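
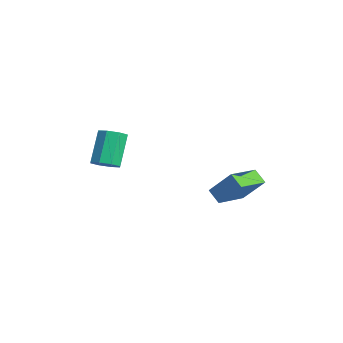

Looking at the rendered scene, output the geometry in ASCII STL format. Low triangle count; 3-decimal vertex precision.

solid 
facet normal 0.437 -0.354 -0.827
outer loop
vertex -2.157 -3.391 -0.368
vertex -2.602 -2.958 -0.789
vertex -1.929 -2.874 -0.469
endloop
endfacet
facet normal 0.807 -0.251 0.535
outer loop
vertex -2.157 -3.391 -0.368
vertex -1.929 -2.874 -0.469
vertex -2.993 -2.715 1.21
endloop
endfacet
facet normal 0.806 -0.252 0.535
outer loop
vertex -2.993 -2.715 1.21
vertex -1.929 -2.874 -0.469
vertex -2.765 -2.198 1.11
endloop
endfacet
facet normal -0.438 0.353 0.827
outer loop
vertex -2.993 -2.715 1.21
vertex -2.765 -2.198 1.11
vertex -3.438 -2.282 0.789
endloop
endfacet
facet normal 0.437 -0.354 -0.827
outer loop
vertex -1.929 -2.874 -0.469
vertex -2.602 -2.958 -0.789
vertex -2.095 -2.406 -0.757
endloop
endfacet
facet normal 0.851 0.459 0.254
outer loop
vertex -1.929 -2.874 -0.469
vertex -2.095 -2.406 -0.757
vertex -2.765 -2.198 1.11
endloop
endfacet
facet normal 0.851 0.459 0.254
outer loop
vertex -2.765 -2.198 1.11
vertex -2.095 -2.406 -0.757
vertex -2.931 -1.73 0.822
endloop
endfacet
facet normal -0.438 0.353 0.827
outer loop
vertex -2.765 -2.198 1.11
vertex -2.931 -1.73 0.822
vertex -3.438 -2.282 0.789
endloop
endfacet
facet normal 0.437 -0.354 -0.827
outer loop
vertex -2.095 -2.406 -0.757
vertex -2.602 -2.958 -0.789
vertex -2.558 -2.261 -1.064
endloop
endfacet
facet normal 0.398 0.901 -0.175
outer loop
vertex -2.095 -2.406 -0.757
vertex -2.558 -2.261 -1.064
vertex -2.931 -1.73 0.822
endloop
endfacet
facet normal 0.397 0.901 -0.175
outer loop
vertex -2.931 -1.73 0.822
vertex -2.558 -2.261 -1.064
vertex -3.394 -1.586 0.514
endloop
endfacet
facet normal -0.439 0.354 0.826
outer loop
vertex -2.931 -1.73 0.822
vertex -3.394 -1.586 0.514
vertex -3.438 -2.282 0.789
endloop
endfacet
facet normal 0.438 -0.354 -0.827
outer loop
vertex -2.558 -2.261 -1.064
vertex -2.602 -2.958 -0.789
vertex -3.047 -2.525 -1.21
endloop
endfacet
facet normal -0.290 0.815 -0.502
outer loop
vertex -2.558 -2.261 -1.064
vertex -3.047 -2.525 -1.21
vertex -3.394 -1.586 0.514
endloop
endfacet
facet normal -0.289 0.815 -0.502
outer loop
vertex -3.394 -1.586 0.514
vertex -3.047 -2.525 -1.21
vertex -3.883 -1.849 0.368
endloop
endfacet
facet normal -0.437 0.354 0.827
outer loop
vertex -3.394 -1.586 0.514
vertex -3.883 -1.849 0.368
vertex -3.438 -2.282 0.789
endloop
endfacet
facet normal 0.438 -0.353 -0.827
outer loop
vertex -3.047 -2.525 -1.21
vertex -2.602 -2.958 -0.789
vertex -3.275 -3.042 -1.11
endloop
endfacet
facet normal -0.806 0.252 -0.535
outer loop
vertex -3.047 -2.525 -1.21
vertex -3.275 -3.042 -1.11
vertex -3.883 -1.849 0.368
endloop
endfacet
facet normal -0.807 0.251 -0.535
outer loop
vertex -3.883 -1.849 0.368
vertex -3.275 -3.042 -1.11
vertex -4.111 -2.366 0.469
endloop
endfacet
facet normal -0.437 0.354 0.827
outer loop
vertex -3.883 -1.849 0.368
vertex -4.111 -2.366 0.469
vertex -3.438 -2.282 0.789
endloop
endfacet
facet normal 0.438 -0.353 -0.827
outer loop
vertex -3.275 -3.042 -1.11
vertex -2.602 -2.958 -0.789
vertex -3.109 -3.51 -0.822
endloop
endfacet
facet normal -0.851 -0.459 -0.254
outer loop
vertex -3.275 -3.042 -1.11
vertex -3.109 -3.51 -0.822
vertex -4.111 -2.366 0.469
endloop
endfacet
facet normal -0.851 -0.459 -0.254
outer loop
vertex -4.111 -2.366 0.469
vertex -3.109 -3.51 -0.822
vertex -3.945 -2.834 0.757
endloop
endfacet
facet normal -0.437 0.354 0.827
outer loop
vertex -4.111 -2.366 0.469
vertex -3.945 -2.834 0.757
vertex -3.438 -2.282 0.789
endloop
endfacet
facet normal 0.439 -0.354 -0.826
outer loop
vertex -3.109 -3.51 -0.822
vertex -2.602 -2.958 -0.789
vertex -2.646 -3.654 -0.514
endloop
endfacet
facet normal -0.397 -0.901 0.176
outer loop
vertex -3.109 -3.51 -0.822
vertex -2.646 -3.654 -0.514
vertex -3.945 -2.834 0.757
endloop
endfacet
facet normal -0.398 -0.901 0.175
outer loop
vertex -3.945 -2.834 0.757
vertex -2.646 -3.654 -0.514
vertex -3.482 -2.979 1.064
endloop
endfacet
facet normal -0.437 0.354 0.827
outer loop
vertex -3.945 -2.834 0.757
vertex -3.482 -2.979 1.064
vertex -3.438 -2.282 0.789
endloop
endfacet
facet normal 0.437 -0.354 -0.827
outer loop
vertex -2.646 -3.654 -0.514
vertex -2.602 -2.958 -0.789
vertex -2.157 -3.391 -0.368
endloop
endfacet
facet normal 0.289 -0.815 0.502
outer loop
vertex -2.646 -3.654 -0.514
vertex -2.157 -3.391 -0.368
vertex -3.482 -2.979 1.064
endloop
endfacet
facet normal 0.290 -0.815 0.502
outer loop
vertex -3.482 -2.979 1.064
vertex -2.157 -3.391 -0.368
vertex -2.993 -2.715 1.21
endloop
endfacet
facet normal -0.438 0.354 0.827
outer loop
vertex -3.482 -2.979 1.064
vertex -2.993 -2.715 1.21
vertex -3.438 -2.282 0.789
endloop
endfacet
facet normal -0.741 -0.252 0.622
outer loop
vertex -0.19 2.323 -1.242
vertex -1.035 3.904 -1.609
vertex -1.033 1.569 -2.552
endloop
endfacet
facet normal 0.461 -0.864 0.200
outer loop
vertex -0.365 1.796 -3.111
vertex -0.19 2.323 -1.242
vertex -1.033 1.569 -2.552
endloop
endfacet
facet normal -0.742 -0.252 0.621
outer loop
vertex -1.033 1.569 -2.552
vertex -1.035 3.904 -1.609
vertex -1.877 3.151 -2.919
endloop
endfacet
facet normal -0.486 -0.435 -0.758
outer loop
vertex -1.877 3.151 -2.919
vertex -0.365 1.796 -3.111
vertex -1.033 1.569 -2.552
endloop
endfacet
facet normal 0.486 0.436 0.758
outer loop
vertex -0.19 2.323 -1.242
vertex -0.367 4.131 -2.168
vertex -1.035 3.904 -1.609
endloop
endfacet
facet normal 0.461 -0.864 0.201
outer loop
vertex 0.477 2.549 -1.801
vertex -0.19 2.323 -1.242
vertex -0.365 1.796 -3.111
endloop
endfacet
facet normal 0.487 0.435 0.757
outer loop
vertex 0.477 2.549 -1.801
vertex -0.367 4.131 -2.168
vertex -0.19 2.323 -1.242
endloop
endfacet
facet normal -0.461 0.864 -0.200
outer loop
vertex -1.035 3.904 -1.609
vertex -0.367 4.131 -2.168
vertex -1.877 3.151 -2.919
endloop
endfacet
facet normal -0.487 -0.436 -0.757
outer loop
vertex -1.21 3.377 -3.478
vertex -0.365 1.796 -3.111
vertex -1.877 3.151 -2.919
endloop
endfacet
facet normal -0.461 0.864 -0.201
outer loop
vertex -1.877 3.151 -2.919
vertex -0.367 4.131 -2.168
vertex -1.21 3.377 -3.478
endloop
endfacet
facet normal 0.742 0.252 -0.622
outer loop
vertex -1.21 3.377 -3.478
vertex 0.477 2.549 -1.801
vertex -0.365 1.796 -3.111
endloop
endfacet
facet normal 0.742 0.251 -0.622
outer loop
vertex -0.367 4.131 -2.168
vertex 0.477 2.549 -1.801
vertex -1.21 3.377 -3.478
endloop
endfacet

endsolid


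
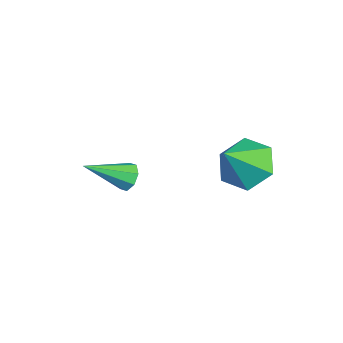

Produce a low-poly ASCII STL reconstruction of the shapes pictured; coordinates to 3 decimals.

solid 
facet normal -0.017 0.845 -0.535
outer loop
vertex -3.294 -1.209 -2.335
vertex -3.775 -1.033 -2.042
vertex -3.194 -0.972 -1.964
endloop
endfacet
facet normal 0.940 -0.341 -0.036
outer loop
vertex -3.294 -1.209 -2.335
vertex -3.194 -0.972 -1.964
vertex -3.745 -2.587 -1.058
endloop
endfacet
facet normal -0.017 0.844 -0.537
outer loop
vertex -3.194 -0.972 -1.964
vertex -3.775 -1.033 -2.042
vertex -3.434 -0.77 -1.639
endloop
endfacet
facet normal 0.817 0.044 0.576
outer loop
vertex -3.194 -0.972 -1.964
vertex -3.434 -0.77 -1.639
vertex -3.745 -2.587 -1.058
endloop
endfacet
facet normal -0.018 0.844 -0.536
outer loop
vertex -3.434 -0.77 -1.639
vertex -3.775 -1.033 -2.042
vertex -3.875 -0.723 -1.55
endloop
endfacet
facet normal 0.218 0.263 0.940
outer loop
vertex -3.434 -0.77 -1.639
vertex -3.875 -0.723 -1.55
vertex -3.745 -2.587 -1.058
endloop
endfacet
facet normal -0.016 0.844 -0.535
outer loop
vertex -3.875 -0.723 -1.55
vertex -3.775 -1.033 -2.042
vertex -4.257 -0.857 -1.75
endloop
endfacet
facet normal -0.506 0.187 0.842
outer loop
vertex -3.875 -0.723 -1.55
vertex -4.257 -0.857 -1.75
vertex -3.745 -2.587 -1.058
endloop
endfacet
facet normal -0.016 0.845 -0.535
outer loop
vertex -4.257 -0.857 -1.75
vertex -3.775 -1.033 -2.042
vertex -4.357 -1.094 -2.121
endloop
endfacet
facet normal -0.930 -0.139 0.340
outer loop
vertex -4.257 -0.857 -1.75
vertex -4.357 -1.094 -2.121
vertex -3.745 -2.587 -1.058
endloop
endfacet
facet normal -0.016 0.844 -0.536
outer loop
vertex -4.357 -1.094 -2.121
vertex -3.775 -1.033 -2.042
vertex -4.116 -1.296 -2.446
endloop
endfacet
facet normal -0.807 -0.525 -0.272
outer loop
vertex -4.357 -1.094 -2.121
vertex -4.116 -1.296 -2.446
vertex -3.745 -2.587 -1.058
endloop
endfacet
facet normal -0.018 0.845 -0.535
outer loop
vertex -4.116 -1.296 -2.446
vertex -3.775 -1.033 -2.042
vertex -3.676 -1.343 -2.535
endloop
endfacet
facet normal -0.208 -0.743 -0.636
outer loop
vertex -4.116 -1.296 -2.446
vertex -3.676 -1.343 -2.535
vertex -3.745 -2.587 -1.058
endloop
endfacet
facet normal -0.016 0.845 -0.535
outer loop
vertex -3.676 -1.343 -2.535
vertex -3.775 -1.033 -2.042
vertex -3.294 -1.209 -2.335
endloop
endfacet
facet normal 0.516 -0.667 -0.538
outer loop
vertex -3.676 -1.343 -2.535
vertex -3.294 -1.209 -2.335
vertex -3.745 -2.587 -1.058
endloop
endfacet
facet normal -0.367 0.548 -0.752
outer loop
vertex 0.386 2.675 0.894
vertex -0.436 2.041 0.833
vertex -0.466 2.874 1.455
endloop
endfacet
facet normal 0.560 0.468 0.684
outer loop
vertex 0.386 2.675 0.894
vertex -0.466 2.874 1.455
vertex 0.196 1.099 2.127
endloop
endfacet
facet normal -0.368 0.548 -0.751
outer loop
vertex -0.466 2.874 1.455
vertex -0.436 2.041 0.833
vertex -1.288 2.24 1.395
endloop
endfacet
facet normal -0.264 0.254 0.931
outer loop
vertex -0.466 2.874 1.455
vertex -1.288 2.24 1.395
vertex 0.196 1.099 2.127
endloop
endfacet
facet normal -0.368 0.548 -0.751
outer loop
vertex -1.288 2.24 1.395
vertex -0.436 2.041 0.833
vertex -1.258 1.407 0.773
endloop
endfacet
facet normal -0.653 -0.468 0.595
outer loop
vertex -1.288 2.24 1.395
vertex -1.258 1.407 0.773
vertex 0.196 1.099 2.127
endloop
endfacet
facet normal -0.367 0.547 -0.752
outer loop
vertex -1.258 1.407 0.773
vertex -0.436 2.041 0.833
vertex -0.405 1.208 0.212
endloop
endfacet
facet normal -0.219 -0.976 0.013
outer loop
vertex -1.258 1.407 0.773
vertex -0.405 1.208 0.212
vertex 0.196 1.099 2.127
endloop
endfacet
facet normal -0.367 0.547 -0.752
outer loop
vertex -0.405 1.208 0.212
vertex -0.436 2.041 0.833
vertex 0.417 1.842 0.272
endloop
endfacet
facet normal 0.605 -0.762 -0.233
outer loop
vertex -0.405 1.208 0.212
vertex 0.417 1.842 0.272
vertex 0.196 1.099 2.127
endloop
endfacet
facet normal -0.367 0.548 -0.752
outer loop
vertex 0.417 1.842 0.272
vertex -0.436 2.041 0.833
vertex 0.386 2.675 0.894
endloop
endfacet
facet normal 0.994 -0.040 0.103
outer loop
vertex 0.417 1.842 0.272
vertex 0.386 2.675 0.894
vertex 0.196 1.099 2.127
endloop
endfacet

endsolid


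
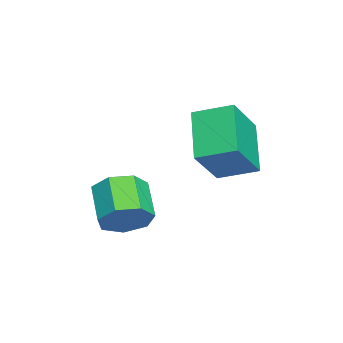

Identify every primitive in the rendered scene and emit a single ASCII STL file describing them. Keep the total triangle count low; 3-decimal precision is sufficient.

solid 
facet normal 0.838 0.265 -0.477
outer loop
vertex 4.704 -3.287 -0.454
vertex 4.235 -3.052 -1.148
vertex 4.471 -2.569 -0.464
endloop
endfacet
facet normal 0.449 0.158 0.879
outer loop
vertex 4.704 -3.287 -0.454
vertex 4.471 -2.569 -0.464
vertex 3.513 -3.663 0.222
endloop
endfacet
facet normal 0.449 0.158 0.879
outer loop
vertex 3.513 -3.663 0.222
vertex 4.471 -2.569 -0.464
vertex 3.28 -2.945 0.212
endloop
endfacet
facet normal -0.839 -0.266 0.476
outer loop
vertex 3.513 -3.663 0.222
vertex 3.28 -2.945 0.212
vertex 3.045 -3.428 -0.472
endloop
endfacet
facet normal 0.839 0.264 -0.476
outer loop
vertex 4.471 -2.569 -0.464
vertex 4.235 -3.052 -1.148
vertex 4.061 -2.214 -0.989
endloop
endfacet
facet normal 0.040 0.842 0.538
outer loop
vertex 4.471 -2.569 -0.464
vertex 4.061 -2.214 -0.989
vertex 3.28 -2.945 0.212
endloop
endfacet
facet normal 0.039 0.842 0.538
outer loop
vertex 3.28 -2.945 0.212
vertex 4.061 -2.214 -0.989
vertex 2.87 -2.591 -0.313
endloop
endfacet
facet normal -0.839 -0.266 0.476
outer loop
vertex 3.28 -2.945 0.212
vertex 2.87 -2.591 -0.313
vertex 3.045 -3.428 -0.472
endloop
endfacet
facet normal 0.839 0.264 -0.476
outer loop
vertex 4.061 -2.214 -0.989
vertex 4.235 -3.052 -1.148
vertex 3.782 -2.49 -1.634
endloop
endfacet
facet normal -0.401 0.892 -0.208
outer loop
vertex 4.061 -2.214 -0.989
vertex 3.782 -2.49 -1.634
vertex 2.87 -2.591 -0.313
endloop
endfacet
facet normal -0.401 0.892 -0.208
outer loop
vertex 2.87 -2.591 -0.313
vertex 3.782 -2.49 -1.634
vertex 2.591 -2.867 -0.958
endloop
endfacet
facet normal -0.838 -0.266 0.476
outer loop
vertex 2.87 -2.591 -0.313
vertex 2.591 -2.867 -0.958
vertex 3.045 -3.428 -0.472
endloop
endfacet
facet normal 0.839 0.264 -0.476
outer loop
vertex 3.782 -2.49 -1.634
vertex 4.235 -3.052 -1.148
vertex 3.844 -3.189 -1.913
endloop
endfacet
facet normal -0.539 0.271 -0.798
outer loop
vertex 3.782 -2.49 -1.634
vertex 3.844 -3.189 -1.913
vertex 2.591 -2.867 -0.958
endloop
endfacet
facet normal -0.539 0.270 -0.798
outer loop
vertex 2.591 -2.867 -0.958
vertex 3.844 -3.189 -1.913
vertex 2.654 -3.566 -1.237
endloop
endfacet
facet normal -0.838 -0.266 0.476
outer loop
vertex 2.591 -2.867 -0.958
vertex 2.654 -3.566 -1.237
vertex 3.045 -3.428 -0.472
endloop
endfacet
facet normal 0.838 0.265 -0.476
outer loop
vertex 3.844 -3.189 -1.913
vertex 4.235 -3.052 -1.148
vertex 4.201 -3.784 -1.616
endloop
endfacet
facet normal -0.271 -0.555 -0.786
outer loop
vertex 3.844 -3.189 -1.913
vertex 4.201 -3.784 -1.616
vertex 2.654 -3.566 -1.237
endloop
endfacet
facet normal -0.271 -0.555 -0.786
outer loop
vertex 2.654 -3.566 -1.237
vertex 4.201 -3.784 -1.616
vertex 3.011 -4.161 -0.94
endloop
endfacet
facet normal -0.838 -0.265 0.476
outer loop
vertex 2.654 -3.566 -1.237
vertex 3.011 -4.161 -0.94
vertex 3.045 -3.428 -0.472
endloop
endfacet
facet normal 0.838 0.265 -0.476
outer loop
vertex 4.201 -3.784 -1.616
vertex 4.235 -3.052 -1.148
vertex 4.584 -3.828 -0.966
endloop
endfacet
facet normal 0.201 -0.962 -0.183
outer loop
vertex 4.201 -3.784 -1.616
vertex 4.584 -3.828 -0.966
vertex 3.011 -4.161 -0.94
endloop
endfacet
facet normal 0.201 -0.963 -0.182
outer loop
vertex 3.011 -4.161 -0.94
vertex 4.584 -3.828 -0.966
vertex 3.393 -4.204 -0.29
endloop
endfacet
facet normal -0.839 -0.265 0.476
outer loop
vertex 3.011 -4.161 -0.94
vertex 3.393 -4.204 -0.29
vertex 3.045 -3.428 -0.472
endloop
endfacet
facet normal 0.838 0.265 -0.477
outer loop
vertex 4.584 -3.828 -0.966
vertex 4.235 -3.052 -1.148
vertex 4.704 -3.287 -0.454
endloop
endfacet
facet normal 0.521 -0.645 0.559
outer loop
vertex 4.584 -3.828 -0.966
vertex 4.704 -3.287 -0.454
vertex 3.393 -4.204 -0.29
endloop
endfacet
facet normal 0.521 -0.645 0.559
outer loop
vertex 3.393 -4.204 -0.29
vertex 4.704 -3.287 -0.454
vertex 3.513 -3.663 0.222
endloop
endfacet
facet normal -0.839 -0.264 0.476
outer loop
vertex 3.393 -4.204 -0.29
vertex 3.513 -3.663 0.222
vertex 3.045 -3.428 -0.472
endloop
endfacet
facet normal -0.818 -0.138 0.558
outer loop
vertex 2.309 -1.37 2.461
vertex 2.401 -0.101 2.91
vertex 1.264 -0.801 1.07
endloop
endfacet
facet normal -0.069 -0.940 -0.333
outer loop
vertex 2.819 -0.539 0.01
vertex 2.309 -1.37 2.461
vertex 1.264 -0.801 1.07
endloop
endfacet
facet normal -0.818 -0.137 0.558
outer loop
vertex 1.264 -0.801 1.07
vertex 2.401 -0.101 2.91
vertex 1.357 0.468 1.519
endloop
endfacet
facet normal -0.571 0.311 -0.760
outer loop
vertex 1.357 0.468 1.519
vertex 2.819 -0.539 0.01
vertex 1.264 -0.801 1.07
endloop
endfacet
facet normal 0.571 -0.310 0.760
outer loop
vertex 2.309 -1.37 2.461
vertex 3.956 0.161 1.85
vertex 2.401 -0.101 2.91
endloop
endfacet
facet normal -0.069 -0.940 -0.333
outer loop
vertex 3.863 -1.108 1.401
vertex 2.309 -1.37 2.461
vertex 2.819 -0.539 0.01
endloop
endfacet
facet normal 0.571 -0.311 0.760
outer loop
vertex 3.863 -1.108 1.401
vertex 3.956 0.161 1.85
vertex 2.309 -1.37 2.461
endloop
endfacet
facet normal 0.069 0.940 0.333
outer loop
vertex 2.401 -0.101 2.91
vertex 3.956 0.161 1.85
vertex 1.357 0.468 1.519
endloop
endfacet
facet normal -0.571 0.310 -0.760
outer loop
vertex 2.911 0.73 0.459
vertex 2.819 -0.539 0.01
vertex 1.357 0.468 1.519
endloop
endfacet
facet normal 0.069 0.940 0.333
outer loop
vertex 1.357 0.468 1.519
vertex 3.956 0.161 1.85
vertex 2.911 0.73 0.459
endloop
endfacet
facet normal 0.818 0.138 -0.558
outer loop
vertex 2.911 0.73 0.459
vertex 3.863 -1.108 1.401
vertex 2.819 -0.539 0.01
endloop
endfacet
facet normal 0.818 0.138 -0.558
outer loop
vertex 3.956 0.161 1.85
vertex 3.863 -1.108 1.401
vertex 2.911 0.73 0.459
endloop
endfacet

endsolid


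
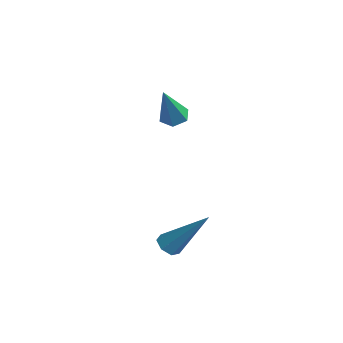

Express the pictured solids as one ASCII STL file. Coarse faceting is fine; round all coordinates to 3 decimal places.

solid 
facet normal -0.332 0.416 -0.847
outer loop
vertex -2.93 4.043 1.624
vertex -3.451 3.806 1.712
vertex -3.333 4.332 1.924
endloop
endfacet
facet normal 0.698 0.640 0.321
outer loop
vertex -2.93 4.043 1.624
vertex -3.333 4.332 1.924
vertex -2.769 2.954 3.448
endloop
endfacet
facet normal -0.332 0.416 -0.847
outer loop
vertex -3.333 4.332 1.924
vertex -3.451 3.806 1.712
vertex -3.855 4.094 2.012
endloop
endfacet
facet normal -0.197 0.690 0.697
outer loop
vertex -3.333 4.332 1.924
vertex -3.855 4.094 2.012
vertex -2.769 2.954 3.448
endloop
endfacet
facet normal -0.333 0.414 -0.847
outer loop
vertex -3.855 4.094 2.012
vertex -3.451 3.806 1.712
vertex -3.973 3.568 1.801
endloop
endfacet
facet normal -0.815 -0.049 0.578
outer loop
vertex -3.855 4.094 2.012
vertex -3.973 3.568 1.801
vertex -2.769 2.954 3.448
endloop
endfacet
facet normal -0.334 0.415 -0.846
outer loop
vertex -3.973 3.568 1.801
vertex -3.451 3.806 1.712
vertex -3.569 3.279 1.5
endloop
endfacet
facet normal -0.539 -0.838 0.081
outer loop
vertex -3.973 3.568 1.801
vertex -3.569 3.279 1.5
vertex -2.769 2.954 3.448
endloop
endfacet
facet normal -0.333 0.415 -0.847
outer loop
vertex -3.569 3.279 1.5
vertex -3.451 3.806 1.712
vertex -3.048 3.517 1.412
endloop
endfacet
facet normal 0.356 -0.887 -0.294
outer loop
vertex -3.569 3.279 1.5
vertex -3.048 3.517 1.412
vertex -2.769 2.954 3.448
endloop
endfacet
facet normal -0.332 0.416 -0.847
outer loop
vertex -3.048 3.517 1.412
vertex -3.451 3.806 1.712
vertex -2.93 4.043 1.624
endloop
endfacet
facet normal 0.973 -0.148 -0.174
outer loop
vertex -3.048 3.517 1.412
vertex -2.93 4.043 1.624
vertex -2.769 2.954 3.448
endloop
endfacet
facet normal -0.476 -0.446 -0.758
outer loop
vertex 1.121 1.277 -2.157
vertex 0.816 1.027 -1.818
vertex 0.74 1.49 -2.043
endloop
endfacet
facet normal 0.340 0.837 -0.428
outer loop
vertex 1.121 1.277 -2.157
vertex 0.74 1.49 -2.043
vertex 1.844 1.993 -0.182
endloop
endfacet
facet normal -0.475 -0.446 -0.758
outer loop
vertex 0.74 1.49 -2.043
vertex 0.816 1.027 -1.818
vertex 0.416 1.354 -1.76
endloop
endfacet
facet normal -0.397 0.918 -0.013
outer loop
vertex 0.74 1.49 -2.043
vertex 0.416 1.354 -1.76
vertex 1.844 1.993 -0.182
endloop
endfacet
facet normal -0.476 -0.448 -0.757
outer loop
vertex 0.416 1.354 -1.76
vertex 0.816 1.027 -1.818
vertex 0.394 0.972 -1.52
endloop
endfacet
facet normal -0.757 0.378 0.532
outer loop
vertex 0.416 1.354 -1.76
vertex 0.394 0.972 -1.52
vertex 1.844 1.993 -0.182
endloop
endfacet
facet normal -0.476 -0.448 -0.757
outer loop
vertex 0.394 0.972 -1.52
vertex 0.816 1.027 -1.818
vertex 0.69 0.632 -1.505
endloop
endfacet
facet normal -0.472 -0.376 0.798
outer loop
vertex 0.394 0.972 -1.52
vertex 0.69 0.632 -1.505
vertex 1.844 1.993 -0.182
endloop
endfacet
facet normal -0.477 -0.447 -0.757
outer loop
vertex 0.69 0.632 -1.505
vertex 0.816 1.027 -1.818
vertex 1.081 0.589 -1.726
endloop
endfacet
facet normal 0.245 -0.774 0.583
outer loop
vertex 0.69 0.632 -1.505
vertex 1.081 0.589 -1.726
vertex 1.844 1.993 -0.182
endloop
endfacet
facet normal -0.475 -0.447 -0.758
outer loop
vertex 1.081 0.589 -1.726
vertex 0.816 1.027 -1.818
vertex 1.273 0.877 -2.016
endloop
endfacet
facet normal 0.853 -0.519 0.050
outer loop
vertex 1.081 0.589 -1.726
vertex 1.273 0.877 -2.016
vertex 1.844 1.993 -0.182
endloop
endfacet
facet normal -0.475 -0.448 -0.758
outer loop
vertex 1.273 0.877 -2.016
vertex 0.816 1.027 -1.818
vertex 1.121 1.277 -2.157
endloop
endfacet
facet normal 0.895 0.199 -0.400
outer loop
vertex 1.273 0.877 -2.016
vertex 1.121 1.277 -2.157
vertex 1.844 1.993 -0.182
endloop
endfacet

endsolid


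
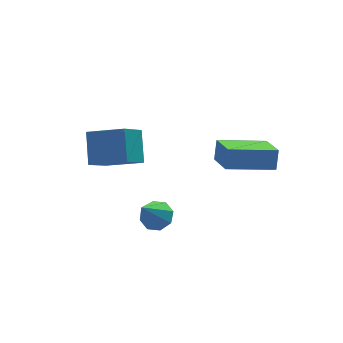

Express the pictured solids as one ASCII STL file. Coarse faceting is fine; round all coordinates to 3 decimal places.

solid 
facet normal -0.809 0.485 -0.331
outer loop
vertex -2.77 -0.109 -0.204
vertex -2.528 0.967 0.783
vertex -1.867 0.669 -1.272
endloop
endfacet
facet normal -0.163 -0.727 -0.667
outer loop
vertex -0.572 -0.107 -0.743
vertex -2.77 -0.109 -0.204
vertex -1.867 0.669 -1.272
endloop
endfacet
facet normal -0.810 0.485 -0.331
outer loop
vertex -1.867 0.669 -1.272
vertex -2.528 0.967 0.783
vertex -1.626 1.745 -0.285
endloop
endfacet
facet normal 0.564 0.486 -0.668
outer loop
vertex -1.626 1.745 -0.285
vertex -0.572 -0.107 -0.743
vertex -1.867 0.669 -1.272
endloop
endfacet
facet normal -0.564 -0.486 0.668
outer loop
vertex -2.77 -0.109 -0.204
vertex -1.233 0.191 1.312
vertex -2.528 0.967 0.783
endloop
endfacet
facet normal -0.163 -0.727 -0.667
outer loop
vertex -1.474 -0.885 0.325
vertex -2.77 -0.109 -0.204
vertex -0.572 -0.107 -0.743
endloop
endfacet
facet normal -0.564 -0.486 0.668
outer loop
vertex -1.474 -0.885 0.325
vertex -1.233 0.191 1.312
vertex -2.77 -0.109 -0.204
endloop
endfacet
facet normal 0.163 0.727 0.667
outer loop
vertex -2.528 0.967 0.783
vertex -1.233 0.191 1.312
vertex -1.626 1.745 -0.285
endloop
endfacet
facet normal 0.564 0.486 -0.668
outer loop
vertex -0.33 0.969 0.244
vertex -0.572 -0.107 -0.743
vertex -1.626 1.745 -0.285
endloop
endfacet
facet normal 0.163 0.727 0.667
outer loop
vertex -1.626 1.745 -0.285
vertex -1.233 0.191 1.312
vertex -0.33 0.969 0.244
endloop
endfacet
facet normal 0.810 -0.485 0.330
outer loop
vertex -0.33 0.969 0.244
vertex -1.474 -0.885 0.325
vertex -0.572 -0.107 -0.743
endloop
endfacet
facet normal 0.809 -0.485 0.331
outer loop
vertex -1.233 0.191 1.312
vertex -1.474 -0.885 0.325
vertex -0.33 0.969 0.244
endloop
endfacet
facet normal 0.445 0.369 -0.816
outer loop
vertex -0.051 -1.213 -2.399
vertex -0.522 -1.523 -2.796
vertex -0.471 -0.907 -2.49
endloop
endfacet
facet normal 0.236 0.560 0.794
outer loop
vertex -0.051 -1.213 -2.399
vertex -0.471 -0.907 -2.49
vertex -1.318 -2.177 -1.344
endloop
endfacet
facet normal 0.447 0.368 -0.815
outer loop
vertex -0.471 -0.907 -2.49
vertex -0.522 -1.523 -2.796
vertex -0.921 -0.961 -2.761
endloop
endfacet
facet normal -0.407 0.746 0.527
outer loop
vertex -0.471 -0.907 -2.49
vertex -0.921 -0.961 -2.761
vertex -1.318 -2.177 -1.344
endloop
endfacet
facet normal 0.446 0.367 -0.816
outer loop
vertex -0.921 -0.961 -2.761
vertex -0.522 -1.523 -2.796
vertex -1.138 -1.344 -3.052
endloop
endfacet
facet normal -0.899 0.424 0.112
outer loop
vertex -0.921 -0.961 -2.761
vertex -1.138 -1.344 -3.052
vertex -1.318 -2.177 -1.344
endloop
endfacet
facet normal 0.446 0.368 -0.816
outer loop
vertex -1.138 -1.344 -3.052
vertex -0.522 -1.523 -2.796
vertex -0.994 -1.833 -3.194
endloop
endfacet
facet normal -0.953 -0.220 -0.208
outer loop
vertex -1.138 -1.344 -3.052
vertex -0.994 -1.833 -3.194
vertex -1.318 -2.177 -1.344
endloop
endfacet
facet normal 0.446 0.368 -0.816
outer loop
vertex -0.994 -1.833 -3.194
vertex -0.522 -1.523 -2.796
vertex -0.574 -2.139 -3.102
endloop
endfacet
facet normal -0.536 -0.808 -0.244
outer loop
vertex -0.994 -1.833 -3.194
vertex -0.574 -2.139 -3.102
vertex -1.318 -2.177 -1.344
endloop
endfacet
facet normal 0.447 0.367 -0.816
outer loop
vertex -0.574 -2.139 -3.102
vertex -0.522 -1.523 -2.796
vertex -0.124 -2.085 -2.831
endloop
endfacet
facet normal 0.105 -0.994 0.023
outer loop
vertex -0.574 -2.139 -3.102
vertex -0.124 -2.085 -2.831
vertex -1.318 -2.177 -1.344
endloop
endfacet
facet normal 0.447 0.367 -0.816
outer loop
vertex -0.124 -2.085 -2.831
vertex -0.522 -1.523 -2.796
vertex 0.093 -1.702 -2.54
endloop
endfacet
facet normal 0.598 -0.672 0.438
outer loop
vertex -0.124 -2.085 -2.831
vertex 0.093 -1.702 -2.54
vertex -1.318 -2.177 -1.344
endloop
endfacet
facet normal 0.446 0.367 -0.816
outer loop
vertex 0.093 -1.702 -2.54
vertex -0.522 -1.523 -2.796
vertex -0.051 -1.213 -2.399
endloop
endfacet
facet normal 0.652 -0.027 0.758
outer loop
vertex 0.093 -1.702 -2.54
vertex -0.051 -1.213 -2.399
vertex -1.318 -2.177 -1.344
endloop
endfacet
facet normal -0.970 0.113 0.214
outer loop
vertex 1.679 -3.26 2.351
vertex 1.692 -1.99 1.739
vertex 1.466 -3.629 1.581
endloop
endfacet
facet normal -0.009 -0.901 0.434
outer loop
vertex 3.368 -3.85 1.161
vertex 1.679 -3.26 2.351
vertex 1.466 -3.629 1.581
endloop
endfacet
facet normal -0.970 0.113 0.214
outer loop
vertex 1.466 -3.629 1.581
vertex 1.692 -1.99 1.739
vertex 1.479 -2.359 0.969
endloop
endfacet
facet normal -0.242 -0.419 -0.875
outer loop
vertex 1.479 -2.359 0.969
vertex 3.368 -3.85 1.161
vertex 1.466 -3.629 1.581
endloop
endfacet
facet normal 0.242 0.419 0.875
outer loop
vertex 1.679 -3.26 2.351
vertex 3.594 -2.211 1.319
vertex 1.692 -1.99 1.739
endloop
endfacet
facet normal -0.009 -0.901 0.434
outer loop
vertex 3.581 -3.481 1.931
vertex 1.679 -3.26 2.351
vertex 3.368 -3.85 1.161
endloop
endfacet
facet normal 0.242 0.419 0.875
outer loop
vertex 3.581 -3.481 1.931
vertex 3.594 -2.211 1.319
vertex 1.679 -3.26 2.351
endloop
endfacet
facet normal 0.009 0.901 -0.434
outer loop
vertex 1.692 -1.99 1.739
vertex 3.594 -2.211 1.319
vertex 1.479 -2.359 0.969
endloop
endfacet
facet normal -0.242 -0.419 -0.875
outer loop
vertex 3.381 -2.58 0.549
vertex 3.368 -3.85 1.161
vertex 1.479 -2.359 0.969
endloop
endfacet
facet normal 0.009 0.901 -0.434
outer loop
vertex 1.479 -2.359 0.969
vertex 3.594 -2.211 1.319
vertex 3.381 -2.58 0.549
endloop
endfacet
facet normal 0.970 -0.113 -0.214
outer loop
vertex 3.381 -2.58 0.549
vertex 3.581 -3.481 1.931
vertex 3.368 -3.85 1.161
endloop
endfacet
facet normal 0.970 -0.113 -0.214
outer loop
vertex 3.594 -2.211 1.319
vertex 3.581 -3.481 1.931
vertex 3.381 -2.58 0.549
endloop
endfacet

endsolid


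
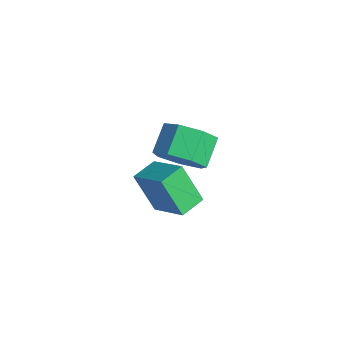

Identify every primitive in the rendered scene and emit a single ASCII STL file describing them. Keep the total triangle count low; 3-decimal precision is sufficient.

solid 
facet normal 0.533 -0.605 -0.591
outer loop
vertex 1.913 -3.37 1.275
vertex 1.151 -3.445 0.664
vertex 1.881 -2.791 0.653
endloop
endfacet
facet normal 0.845 0.413 0.341
outer loop
vertex 1.913 -3.37 1.275
vertex 1.881 -2.791 0.653
vertex 1.251 -2.62 2.008
endloop
endfacet
facet normal 0.845 0.413 0.341
outer loop
vertex 1.251 -2.62 2.008
vertex 1.881 -2.791 0.653
vertex 1.219 -2.041 1.386
endloop
endfacet
facet normal -0.534 0.605 0.591
outer loop
vertex 1.251 -2.62 2.008
vertex 1.219 -2.041 1.386
vertex 0.489 -2.695 1.396
endloop
endfacet
facet normal 0.533 -0.605 -0.591
outer loop
vertex 1.881 -2.791 0.653
vertex 1.151 -3.445 0.664
vertex 1.299 -2.704 0.039
endloop
endfacet
facet normal 0.497 0.790 -0.359
outer loop
vertex 1.881 -2.791 0.653
vertex 1.299 -2.704 0.039
vertex 1.219 -2.041 1.386
endloop
endfacet
facet normal 0.497 0.790 -0.359
outer loop
vertex 1.219 -2.041 1.386
vertex 1.299 -2.704 0.039
vertex 0.637 -1.954 0.772
endloop
endfacet
facet normal -0.534 0.605 0.591
outer loop
vertex 1.219 -2.041 1.386
vertex 0.637 -1.954 0.772
vertex 0.489 -2.695 1.396
endloop
endfacet
facet normal 0.534 -0.605 -0.591
outer loop
vertex 1.299 -2.704 0.039
vertex 1.151 -3.445 0.664
vertex 0.606 -3.175 -0.105
endloop
endfacet
facet normal -0.225 0.572 -0.789
outer loop
vertex 1.299 -2.704 0.039
vertex 0.606 -3.175 -0.105
vertex 0.637 -1.954 0.772
endloop
endfacet
facet normal -0.225 0.572 -0.789
outer loop
vertex 0.637 -1.954 0.772
vertex 0.606 -3.175 -0.105
vertex -0.056 -2.425 0.628
endloop
endfacet
facet normal -0.534 0.605 0.591
outer loop
vertex 0.637 -1.954 0.772
vertex -0.056 -2.425 0.628
vertex 0.489 -2.695 1.396
endloop
endfacet
facet normal 0.534 -0.605 -0.591
outer loop
vertex 0.606 -3.175 -0.105
vertex 1.151 -3.445 0.664
vertex 0.323 -3.85 0.33
endloop
endfacet
facet normal -0.778 -0.076 -0.624
outer loop
vertex 0.606 -3.175 -0.105
vertex 0.323 -3.85 0.33
vertex -0.056 -2.425 0.628
endloop
endfacet
facet normal -0.778 -0.076 -0.624
outer loop
vertex -0.056 -2.425 0.628
vertex 0.323 -3.85 0.33
vertex -0.339 -3.1 1.063
endloop
endfacet
facet normal -0.534 0.605 0.591
outer loop
vertex -0.056 -2.425 0.628
vertex -0.339 -3.1 1.063
vertex 0.489 -2.695 1.396
endloop
endfacet
facet normal 0.534 -0.605 -0.591
outer loop
vertex 0.323 -3.85 0.33
vertex 1.151 -3.445 0.664
vertex 0.664 -4.219 1.016
endloop
endfacet
facet normal -0.744 -0.668 0.011
outer loop
vertex 0.323 -3.85 0.33
vertex 0.664 -4.219 1.016
vertex -0.339 -3.1 1.063
endloop
endfacet
facet normal -0.744 -0.668 0.011
outer loop
vertex -0.339 -3.1 1.063
vertex 0.664 -4.219 1.016
vertex 0.002 -3.469 1.749
endloop
endfacet
facet normal -0.534 0.605 0.591
outer loop
vertex -0.339 -3.1 1.063
vertex 0.002 -3.469 1.749
vertex 0.489 -2.695 1.396
endloop
endfacet
facet normal 0.534 -0.605 -0.591
outer loop
vertex 0.664 -4.219 1.016
vertex 1.151 -3.445 0.664
vertex 1.372 -4.006 1.437
endloop
endfacet
facet normal -0.151 -0.756 0.637
outer loop
vertex 0.664 -4.219 1.016
vertex 1.372 -4.006 1.437
vertex 0.002 -3.469 1.749
endloop
endfacet
facet normal -0.151 -0.755 0.638
outer loop
vertex 0.002 -3.469 1.749
vertex 1.372 -4.006 1.437
vertex 0.71 -3.256 2.169
endloop
endfacet
facet normal -0.533 0.605 0.591
outer loop
vertex 0.002 -3.469 1.749
vertex 0.71 -3.256 2.169
vertex 0.489 -2.695 1.396
endloop
endfacet
facet normal 0.534 -0.605 -0.591
outer loop
vertex 1.372 -4.006 1.437
vertex 1.151 -3.445 0.664
vertex 1.913 -3.37 1.275
endloop
endfacet
facet normal 0.557 -0.274 0.784
outer loop
vertex 1.372 -4.006 1.437
vertex 1.913 -3.37 1.275
vertex 0.71 -3.256 2.169
endloop
endfacet
facet normal 0.557 -0.275 0.784
outer loop
vertex 0.71 -3.256 2.169
vertex 1.913 -3.37 1.275
vertex 1.251 -2.62 2.008
endloop
endfacet
facet normal -0.534 0.604 0.591
outer loop
vertex 0.71 -3.256 2.169
vertex 1.251 -2.62 2.008
vertex 0.489 -2.695 1.396
endloop
endfacet
facet normal -0.852 -0.246 -0.462
outer loop
vertex -1.258 -4.067 -2.077
vertex -1.621 -3.093 -1.926
vertex -0.574 -3.575 -3.6
endloop
endfacet
facet normal 0.346 -0.927 -0.144
outer loop
vertex 0.841 -3.167 -2.834
vertex -1.258 -4.067 -2.077
vertex -0.574 -3.575 -3.6
endloop
endfacet
facet normal -0.852 -0.246 -0.462
outer loop
vertex -0.574 -3.575 -3.6
vertex -1.621 -3.093 -1.926
vertex -0.937 -2.602 -3.449
endloop
endfacet
facet normal 0.392 0.282 -0.875
outer loop
vertex -0.937 -2.602 -3.449
vertex 0.841 -3.167 -2.834
vertex -0.574 -3.575 -3.6
endloop
endfacet
facet normal -0.393 -0.282 0.875
outer loop
vertex -1.258 -4.067 -2.077
vertex -0.206 -2.685 -1.16
vertex -1.621 -3.093 -1.926
endloop
endfacet
facet normal 0.346 -0.927 -0.144
outer loop
vertex 0.157 -3.658 -1.311
vertex -1.258 -4.067 -2.077
vertex 0.841 -3.167 -2.834
endloop
endfacet
facet normal -0.392 -0.282 0.875
outer loop
vertex 0.157 -3.658 -1.311
vertex -0.206 -2.685 -1.16
vertex -1.258 -4.067 -2.077
endloop
endfacet
facet normal -0.345 0.927 0.144
outer loop
vertex -1.621 -3.093 -1.926
vertex -0.206 -2.685 -1.16
vertex -0.937 -2.602 -3.449
endloop
endfacet
facet normal 0.392 0.282 -0.875
outer loop
vertex 0.478 -2.193 -2.683
vertex 0.841 -3.167 -2.834
vertex -0.937 -2.602 -3.449
endloop
endfacet
facet normal -0.346 0.927 0.144
outer loop
vertex -0.937 -2.602 -3.449
vertex -0.206 -2.685 -1.16
vertex 0.478 -2.193 -2.683
endloop
endfacet
facet normal 0.852 0.246 0.462
outer loop
vertex 0.478 -2.193 -2.683
vertex 0.157 -3.658 -1.311
vertex 0.841 -3.167 -2.834
endloop
endfacet
facet normal 0.852 0.246 0.462
outer loop
vertex -0.206 -2.685 -1.16
vertex 0.157 -3.658 -1.311
vertex 0.478 -2.193 -2.683
endloop
endfacet

endsolid


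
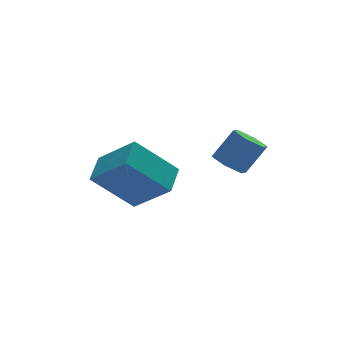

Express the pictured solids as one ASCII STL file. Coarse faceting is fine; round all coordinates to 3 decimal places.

solid 
facet normal -0.591 -0.749 -0.300
outer loop
vertex -0.03 2.162 0.793
vertex -1.147 2.58 1.948
vertex -0.706 3.093 -0.199
endloop
endfacet
facet normal 0.673 -0.252 -0.695
outer loop
vertex -0.133 3.82 0.092
vertex -0.03 2.162 0.793
vertex -0.706 3.093 -0.199
endloop
endfacet
facet normal -0.591 -0.749 -0.300
outer loop
vertex -0.706 3.093 -0.199
vertex -1.147 2.58 1.948
vertex -1.823 3.512 0.955
endloop
endfacet
facet normal -0.445 0.612 -0.653
outer loop
vertex -1.823 3.512 0.955
vertex -0.133 3.82 0.092
vertex -0.706 3.093 -0.199
endloop
endfacet
facet normal 0.446 -0.613 0.653
outer loop
vertex -0.03 2.162 0.793
vertex -0.574 3.307 2.239
vertex -1.147 2.58 1.948
endloop
endfacet
facet normal 0.673 -0.252 -0.695
outer loop
vertex 0.543 2.888 1.085
vertex -0.03 2.162 0.793
vertex -0.133 3.82 0.092
endloop
endfacet
facet normal 0.444 -0.613 0.653
outer loop
vertex 0.543 2.888 1.085
vertex -0.574 3.307 2.239
vertex -0.03 2.162 0.793
endloop
endfacet
facet normal -0.673 0.252 0.695
outer loop
vertex -1.147 2.58 1.948
vertex -0.574 3.307 2.239
vertex -1.823 3.512 0.955
endloop
endfacet
facet normal -0.445 0.614 -0.652
outer loop
vertex -1.25 4.238 1.247
vertex -0.133 3.82 0.092
vertex -1.823 3.512 0.955
endloop
endfacet
facet normal -0.673 0.252 0.695
outer loop
vertex -1.823 3.512 0.955
vertex -0.574 3.307 2.239
vertex -1.25 4.238 1.247
endloop
endfacet
facet normal 0.591 0.749 0.300
outer loop
vertex -1.25 4.238 1.247
vertex 0.543 2.888 1.085
vertex -0.133 3.82 0.092
endloop
endfacet
facet normal 0.591 0.749 0.300
outer loop
vertex -0.574 3.307 2.239
vertex 0.543 2.888 1.085
vertex -1.25 4.238 1.247
endloop
endfacet
facet normal -0.610 -0.023 -0.792
outer loop
vertex 1.977 2.449 1.185
vertex 1.646 2.069 1.451
vertex 1.545 2.626 1.513
endloop
endfacet
facet normal 0.233 0.950 -0.206
outer loop
vertex 1.977 2.449 1.185
vertex 1.545 2.626 1.513
vertex 2.624 2.472 2.024
endloop
endfacet
facet normal 0.233 0.950 -0.206
outer loop
vertex 2.624 2.472 2.024
vertex 1.545 2.626 1.513
vertex 2.193 2.649 2.352
endloop
endfacet
facet normal 0.611 0.021 0.791
outer loop
vertex 2.624 2.472 2.024
vertex 2.193 2.649 2.352
vertex 2.294 2.091 2.289
endloop
endfacet
facet normal -0.611 -0.023 -0.791
outer loop
vertex 1.545 2.626 1.513
vertex 1.646 2.069 1.451
vertex 1.215 2.245 1.779
endloop
endfacet
facet normal -0.539 0.743 0.396
outer loop
vertex 1.545 2.626 1.513
vertex 1.215 2.245 1.779
vertex 2.193 2.649 2.352
endloop
endfacet
facet normal -0.539 0.743 0.396
outer loop
vertex 2.193 2.649 2.352
vertex 1.215 2.245 1.779
vertex 1.863 2.268 2.618
endloop
endfacet
facet normal 0.612 0.022 0.790
outer loop
vertex 2.193 2.649 2.352
vertex 1.863 2.268 2.618
vertex 2.294 2.091 2.289
endloop
endfacet
facet normal -0.611 -0.021 -0.791
outer loop
vertex 1.215 2.245 1.779
vertex 1.646 2.069 1.451
vertex 1.316 1.688 1.716
endloop
endfacet
facet normal -0.771 -0.208 0.601
outer loop
vertex 1.215 2.245 1.779
vertex 1.316 1.688 1.716
vertex 1.863 2.268 2.618
endloop
endfacet
facet normal -0.772 -0.207 0.601
outer loop
vertex 1.863 2.268 2.618
vertex 1.316 1.688 1.716
vertex 1.963 1.711 2.555
endloop
endfacet
facet normal 0.612 0.020 0.791
outer loop
vertex 1.863 2.268 2.618
vertex 1.963 1.711 2.555
vertex 2.294 2.091 2.289
endloop
endfacet
facet normal -0.611 -0.021 -0.791
outer loop
vertex 1.316 1.688 1.716
vertex 1.646 2.069 1.451
vertex 1.747 1.511 1.388
endloop
endfacet
facet normal -0.233 -0.950 0.206
outer loop
vertex 1.316 1.688 1.716
vertex 1.747 1.511 1.388
vertex 1.963 1.711 2.555
endloop
endfacet
facet normal -0.233 -0.950 0.206
outer loop
vertex 1.963 1.711 2.555
vertex 1.747 1.511 1.388
vertex 2.395 1.534 2.227
endloop
endfacet
facet normal 0.610 0.023 0.792
outer loop
vertex 1.963 1.711 2.555
vertex 2.395 1.534 2.227
vertex 2.294 2.091 2.289
endloop
endfacet
facet normal -0.612 -0.022 -0.790
outer loop
vertex 1.747 1.511 1.388
vertex 1.646 2.069 1.451
vertex 2.077 1.892 1.122
endloop
endfacet
facet normal 0.539 -0.743 -0.396
outer loop
vertex 1.747 1.511 1.388
vertex 2.077 1.892 1.122
vertex 2.395 1.534 2.227
endloop
endfacet
facet normal 0.539 -0.743 -0.396
outer loop
vertex 2.395 1.534 2.227
vertex 2.077 1.892 1.122
vertex 2.725 1.915 1.961
endloop
endfacet
facet normal 0.611 0.023 0.791
outer loop
vertex 2.395 1.534 2.227
vertex 2.725 1.915 1.961
vertex 2.294 2.091 2.289
endloop
endfacet
facet normal -0.612 -0.020 -0.791
outer loop
vertex 2.077 1.892 1.122
vertex 1.646 2.069 1.451
vertex 1.977 2.449 1.185
endloop
endfacet
facet normal 0.772 0.207 -0.602
outer loop
vertex 2.077 1.892 1.122
vertex 1.977 2.449 1.185
vertex 2.725 1.915 1.961
endloop
endfacet
facet normal 0.772 0.208 -0.601
outer loop
vertex 2.725 1.915 1.961
vertex 1.977 2.449 1.185
vertex 2.624 2.472 2.024
endloop
endfacet
facet normal 0.611 0.021 0.791
outer loop
vertex 2.725 1.915 1.961
vertex 2.624 2.472 2.024
vertex 2.294 2.091 2.289
endloop
endfacet

endsolid


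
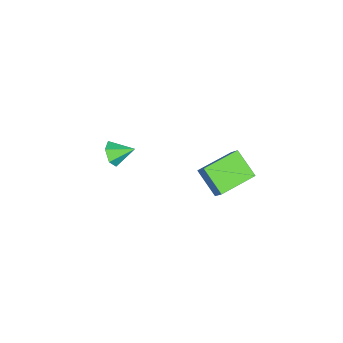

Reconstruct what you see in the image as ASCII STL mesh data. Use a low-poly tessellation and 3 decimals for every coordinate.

solid 
facet normal 0.171 -0.889 -0.426
outer loop
vertex 0.843 -4.149 0.327
vertex 0.467 -4.456 0.817
vertex 0.164 -4.237 0.238
endloop
endfacet
facet normal -0.026 0.803 -0.595
outer loop
vertex 0.843 -4.149 0.327
vertex 0.164 -4.237 0.238
vertex 0.273 -3.444 1.303
endloop
endfacet
facet normal 0.171 -0.889 -0.426
outer loop
vertex 0.164 -4.237 0.238
vertex 0.467 -4.456 0.817
vertex -0.211 -4.544 0.728
endloop
endfacet
facet normal -0.807 0.511 -0.298
outer loop
vertex 0.164 -4.237 0.238
vertex -0.211 -4.544 0.728
vertex 0.273 -3.444 1.303
endloop
endfacet
facet normal 0.171 -0.888 -0.426
outer loop
vertex -0.211 -4.544 0.728
vertex 0.467 -4.456 0.817
vertex 0.092 -4.764 1.308
endloop
endfacet
facet normal -0.861 0.120 0.495
outer loop
vertex -0.211 -4.544 0.728
vertex 0.092 -4.764 1.308
vertex 0.273 -3.444 1.303
endloop
endfacet
facet normal 0.171 -0.888 -0.426
outer loop
vertex 0.092 -4.764 1.308
vertex 0.467 -4.456 0.817
vertex 0.77 -4.676 1.397
endloop
endfacet
facet normal -0.133 0.022 0.991
outer loop
vertex 0.092 -4.764 1.308
vertex 0.77 -4.676 1.397
vertex 0.273 -3.444 1.303
endloop
endfacet
facet normal 0.170 -0.889 -0.426
outer loop
vertex 0.77 -4.676 1.397
vertex 0.467 -4.456 0.817
vertex 1.146 -4.369 0.906
endloop
endfacet
facet normal 0.648 0.314 0.693
outer loop
vertex 0.77 -4.676 1.397
vertex 1.146 -4.369 0.906
vertex 0.273 -3.444 1.303
endloop
endfacet
facet normal 0.170 -0.888 -0.426
outer loop
vertex 1.146 -4.369 0.906
vertex 0.467 -4.456 0.817
vertex 0.843 -4.149 0.327
endloop
endfacet
facet normal 0.702 0.705 -0.099
outer loop
vertex 1.146 -4.369 0.906
vertex 0.843 -4.149 0.327
vertex 0.273 -3.444 1.303
endloop
endfacet
facet normal -0.799 0.593 0.094
outer loop
vertex 1.01 1.166 3.222
vertex 1.367 1.547 3.854
vertex 1.618 2.132 2.296
endloop
endfacet
facet normal -0.435 -0.465 -0.771
outer loop
vertex 3.073 1.053 2.126
vertex 1.01 1.166 3.222
vertex 1.618 2.132 2.296
endloop
endfacet
facet normal -0.800 0.593 0.094
outer loop
vertex 1.618 2.132 2.296
vertex 1.367 1.547 3.854
vertex 1.975 2.513 2.929
endloop
endfacet
facet normal 0.414 0.658 -0.629
outer loop
vertex 1.975 2.513 2.929
vertex 3.073 1.053 2.126
vertex 1.618 2.132 2.296
endloop
endfacet
facet normal -0.414 -0.657 0.630
outer loop
vertex 1.01 1.166 3.222
vertex 2.822 0.468 3.684
vertex 1.367 1.547 3.854
endloop
endfacet
facet normal -0.435 -0.465 -0.771
outer loop
vertex 2.465 0.087 3.051
vertex 1.01 1.166 3.222
vertex 3.073 1.053 2.126
endloop
endfacet
facet normal -0.414 -0.658 0.629
outer loop
vertex 2.465 0.087 3.051
vertex 2.822 0.468 3.684
vertex 1.01 1.166 3.222
endloop
endfacet
facet normal 0.435 0.465 0.771
outer loop
vertex 1.367 1.547 3.854
vertex 2.822 0.468 3.684
vertex 1.975 2.513 2.929
endloop
endfacet
facet normal 0.414 0.657 -0.630
outer loop
vertex 3.43 1.434 2.758
vertex 3.073 1.053 2.126
vertex 1.975 2.513 2.929
endloop
endfacet
facet normal 0.435 0.465 0.771
outer loop
vertex 1.975 2.513 2.929
vertex 2.822 0.468 3.684
vertex 3.43 1.434 2.758
endloop
endfacet
facet normal 0.800 -0.593 -0.094
outer loop
vertex 3.43 1.434 2.758
vertex 2.465 0.087 3.051
vertex 3.073 1.053 2.126
endloop
endfacet
facet normal 0.800 -0.593 -0.094
outer loop
vertex 2.822 0.468 3.684
vertex 2.465 0.087 3.051
vertex 3.43 1.434 2.758
endloop
endfacet

endsolid


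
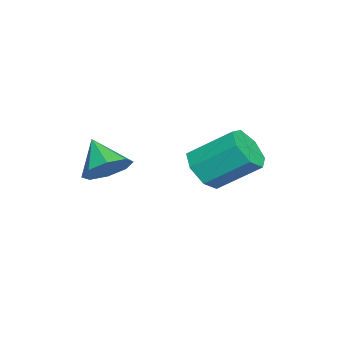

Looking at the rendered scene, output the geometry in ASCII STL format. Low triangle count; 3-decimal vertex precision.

solid 
facet normal 0.566 0.484 -0.667
outer loop
vertex 4.222 -2.753 0.904
vertex 3.453 -2.26 0.609
vertex 4.129 -2.128 1.278
endloop
endfacet
facet normal 0.421 -0.419 0.805
outer loop
vertex 4.222 -2.753 0.904
vertex 4.129 -2.128 1.278
vertex 2.587 -3.0 1.631
endloop
endfacet
facet normal 0.566 0.483 -0.668
outer loop
vertex 4.129 -2.128 1.278
vertex 3.453 -2.26 0.609
vertex 3.64 -1.58 1.26
endloop
endfacet
facet normal 0.137 0.154 0.979
outer loop
vertex 4.129 -2.128 1.278
vertex 3.64 -1.58 1.26
vertex 2.587 -3.0 1.631
endloop
endfacet
facet normal 0.566 0.484 -0.668
outer loop
vertex 3.64 -1.58 1.26
vertex 3.453 -2.26 0.609
vertex 3.041 -1.43 0.861
endloop
endfacet
facet normal -0.393 0.494 0.776
outer loop
vertex 3.64 -1.58 1.26
vertex 3.041 -1.43 0.861
vertex 2.587 -3.0 1.631
endloop
endfacet
facet normal 0.566 0.484 -0.667
outer loop
vertex 3.041 -1.43 0.861
vertex 3.453 -2.26 0.609
vertex 2.684 -1.767 0.314
endloop
endfacet
facet normal -0.860 0.402 0.313
outer loop
vertex 3.041 -1.43 0.861
vertex 2.684 -1.767 0.314
vertex 2.587 -3.0 1.631
endloop
endfacet
facet normal 0.566 0.483 -0.668
outer loop
vertex 2.684 -1.767 0.314
vertex 3.453 -2.26 0.609
vertex 2.777 -2.393 -0.06
endloop
endfacet
facet normal -0.989 -0.066 -0.135
outer loop
vertex 2.684 -1.767 0.314
vertex 2.777 -2.393 -0.06
vertex 2.587 -3.0 1.631
endloop
endfacet
facet normal 0.566 0.484 -0.668
outer loop
vertex 2.777 -2.393 -0.06
vertex 3.453 -2.26 0.609
vertex 3.266 -2.94 -0.042
endloop
endfacet
facet normal -0.704 -0.640 -0.309
outer loop
vertex 2.777 -2.393 -0.06
vertex 3.266 -2.94 -0.042
vertex 2.587 -3.0 1.631
endloop
endfacet
facet normal 0.566 0.484 -0.668
outer loop
vertex 3.266 -2.94 -0.042
vertex 3.453 -2.26 0.609
vertex 3.865 -3.09 0.357
endloop
endfacet
facet normal -0.175 -0.979 -0.106
outer loop
vertex 3.266 -2.94 -0.042
vertex 3.865 -3.09 0.357
vertex 2.587 -3.0 1.631
endloop
endfacet
facet normal 0.566 0.484 -0.667
outer loop
vertex 3.865 -3.09 0.357
vertex 3.453 -2.26 0.609
vertex 4.222 -2.753 0.904
endloop
endfacet
facet normal 0.292 -0.888 0.356
outer loop
vertex 3.865 -3.09 0.357
vertex 4.222 -2.753 0.904
vertex 2.587 -3.0 1.631
endloop
endfacet
facet normal 0.003 -0.801 -0.598
outer loop
vertex 0.911 1.161 -1.3
vertex 0.543 0.604 -0.556
vertex 0.046 1.122 -1.252
endloop
endfacet
facet normal -0.071 0.596 -0.800
outer loop
vertex 0.911 1.161 -1.3
vertex 0.046 1.122 -1.252
vertex 0.906 2.812 -0.069
endloop
endfacet
facet normal -0.071 0.596 -0.800
outer loop
vertex 0.906 2.812 -0.069
vertex 0.046 1.122 -1.252
vertex 0.04 2.773 -0.021
endloop
endfacet
facet normal -0.003 0.802 0.597
outer loop
vertex 0.906 2.812 -0.069
vertex 0.04 2.773 -0.021
vertex 0.537 2.256 0.676
endloop
endfacet
facet normal 0.002 -0.801 -0.598
outer loop
vertex 0.046 1.122 -1.252
vertex 0.543 0.604 -0.556
vertex -0.445 0.693 -0.679
endloop
endfacet
facet normal -0.825 0.336 -0.455
outer loop
vertex 0.046 1.122 -1.252
vertex -0.445 0.693 -0.679
vertex 0.04 2.773 -0.021
endloop
endfacet
facet normal -0.824 0.336 -0.455
outer loop
vertex 0.04 2.773 -0.021
vertex -0.445 0.693 -0.679
vertex -0.451 2.345 0.552
endloop
endfacet
facet normal -0.003 0.802 0.597
outer loop
vertex 0.04 2.773 -0.021
vertex -0.451 2.345 0.552
vertex 0.537 2.256 0.676
endloop
endfacet
facet normal 0.002 -0.802 -0.598
outer loop
vertex -0.445 0.693 -0.679
vertex 0.543 0.604 -0.556
vertex -0.192 0.198 -0.014
endloop
endfacet
facet normal -0.956 -0.177 0.232
outer loop
vertex -0.445 0.693 -0.679
vertex -0.192 0.198 -0.014
vertex -0.451 2.345 0.552
endloop
endfacet
facet normal -0.957 -0.177 0.232
outer loop
vertex -0.451 2.345 0.552
vertex -0.192 0.198 -0.014
vertex -0.198 1.849 1.218
endloop
endfacet
facet normal -0.003 0.801 0.598
outer loop
vertex -0.451 2.345 0.552
vertex -0.198 1.849 1.218
vertex 0.537 2.256 0.676
endloop
endfacet
facet normal 0.002 -0.802 -0.598
outer loop
vertex -0.192 0.198 -0.014
vertex 0.543 0.604 -0.556
vertex 0.614 0.008 0.244
endloop
endfacet
facet normal -0.369 -0.557 0.744
outer loop
vertex -0.192 0.198 -0.014
vertex 0.614 0.008 0.244
vertex -0.198 1.849 1.218
endloop
endfacet
facet normal -0.368 -0.556 0.745
outer loop
vertex -0.198 1.849 1.218
vertex 0.614 0.008 0.244
vertex 0.609 1.66 1.475
endloop
endfacet
facet normal -0.003 0.801 0.598
outer loop
vertex -0.198 1.849 1.218
vertex 0.609 1.66 1.475
vertex 0.537 2.256 0.676
endloop
endfacet
facet normal 0.003 -0.802 -0.598
outer loop
vertex 0.614 0.008 0.244
vertex 0.543 0.604 -0.556
vertex 1.367 0.268 -0.101
endloop
endfacet
facet normal 0.498 -0.517 0.696
outer loop
vertex 0.614 0.008 0.244
vertex 1.367 0.268 -0.101
vertex 0.609 1.66 1.475
endloop
endfacet
facet normal 0.497 -0.518 0.696
outer loop
vertex 0.609 1.66 1.475
vertex 1.367 0.268 -0.101
vertex 1.361 1.919 1.131
endloop
endfacet
facet normal -0.002 0.801 0.598
outer loop
vertex 0.609 1.66 1.475
vertex 1.361 1.919 1.131
vertex 0.537 2.256 0.676
endloop
endfacet
facet normal 0.003 -0.802 -0.598
outer loop
vertex 1.367 0.268 -0.101
vertex 0.543 0.604 -0.556
vertex 1.499 0.781 -0.788
endloop
endfacet
facet normal 0.988 -0.089 0.124
outer loop
vertex 1.367 0.268 -0.101
vertex 1.499 0.781 -0.788
vertex 1.361 1.919 1.131
endloop
endfacet
facet normal 0.988 -0.090 0.124
outer loop
vertex 1.361 1.919 1.131
vertex 1.499 0.781 -0.788
vertex 1.494 2.432 0.444
endloop
endfacet
facet normal -0.002 0.801 0.598
outer loop
vertex 1.361 1.919 1.131
vertex 1.494 2.432 0.444
vertex 0.537 2.256 0.676
endloop
endfacet
facet normal 0.003 -0.801 -0.598
outer loop
vertex 1.499 0.781 -0.788
vertex 0.543 0.604 -0.556
vertex 0.911 1.161 -1.3
endloop
endfacet
facet normal 0.735 0.407 -0.542
outer loop
vertex 1.499 0.781 -0.788
vertex 0.911 1.161 -1.3
vertex 1.494 2.432 0.444
endloop
endfacet
facet normal 0.736 0.406 -0.542
outer loop
vertex 1.494 2.432 0.444
vertex 0.911 1.161 -1.3
vertex 0.906 2.812 -0.069
endloop
endfacet
facet normal -0.003 0.802 0.597
outer loop
vertex 1.494 2.432 0.444
vertex 0.906 2.812 -0.069
vertex 0.537 2.256 0.676
endloop
endfacet

endsolid


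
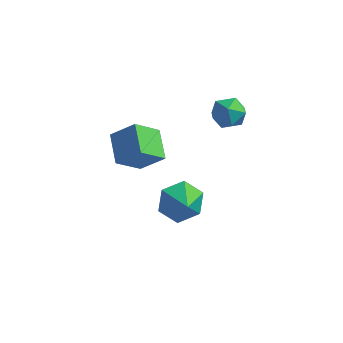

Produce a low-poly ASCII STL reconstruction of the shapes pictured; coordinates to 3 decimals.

solid 
facet normal -0.735 -0.185 -0.652
outer loop
vertex -2.078 -3.125 1.136
vertex -2.811 -2.023 1.65
vertex -1.432 -2.24 0.156
endloop
endfacet
facet normal 0.516 -0.777 -0.361
outer loop
vertex -0.469 -1.997 1.01
vertex -2.078 -3.125 1.136
vertex -1.432 -2.24 0.156
endloop
endfacet
facet normal -0.735 -0.186 -0.652
outer loop
vertex -1.432 -2.24 0.156
vertex -2.811 -2.023 1.65
vertex -2.166 -1.137 0.67
endloop
endfacet
facet normal 0.439 0.603 -0.666
outer loop
vertex -2.166 -1.137 0.67
vertex -0.469 -1.997 1.01
vertex -1.432 -2.24 0.156
endloop
endfacet
facet normal -0.439 -0.603 0.666
outer loop
vertex -2.078 -3.125 1.136
vertex -1.848 -1.78 2.504
vertex -2.811 -2.023 1.65
endloop
endfacet
facet normal 0.516 -0.776 -0.362
outer loop
vertex -1.114 -2.883 1.99
vertex -2.078 -3.125 1.136
vertex -0.469 -1.997 1.01
endloop
endfacet
facet normal -0.439 -0.603 0.666
outer loop
vertex -1.114 -2.883 1.99
vertex -1.848 -1.78 2.504
vertex -2.078 -3.125 1.136
endloop
endfacet
facet normal -0.517 0.776 0.362
outer loop
vertex -2.811 -2.023 1.65
vertex -1.848 -1.78 2.504
vertex -2.166 -1.137 0.67
endloop
endfacet
facet normal 0.439 0.603 -0.666
outer loop
vertex -1.202 -0.895 1.524
vertex -0.469 -1.997 1.01
vertex -2.166 -1.137 0.67
endloop
endfacet
facet normal -0.515 0.777 0.362
outer loop
vertex -2.166 -1.137 0.67
vertex -1.848 -1.78 2.504
vertex -1.202 -0.895 1.524
endloop
endfacet
facet normal 0.736 0.185 0.652
outer loop
vertex -1.202 -0.895 1.524
vertex -1.114 -2.883 1.99
vertex -0.469 -1.997 1.01
endloop
endfacet
facet normal 0.735 0.185 0.652
outer loop
vertex -1.848 -1.78 2.504
vertex -1.114 -2.883 1.99
vertex -1.202 -0.895 1.524
endloop
endfacet
facet normal -0.914 0.374 0.155
outer loop
vertex 0.304 0.86 1.625
vertex 0.451 0.884 2.432
vertex 0.635 1.53 1.962
endloop
endfacet
facet normal -0.664 0.571 -0.483
outer loop
vertex 0.304 0.86 1.625
vertex 0.635 1.53 1.962
vertex 0.916 1.25 1.244
endloop
endfacet
facet normal -0.518 -0.022 -0.855
outer loop
vertex 0.304 0.86 1.625
vertex 0.916 1.25 1.244
vertex 0.906 0.431 1.271
endloop
endfacet
facet normal -0.678 -0.584 -0.446
outer loop
vertex 0.304 0.86 1.625
vertex 0.906 0.431 1.271
vertex 0.619 0.204 2.005
endloop
endfacet
facet normal -0.923 -0.340 0.178
outer loop
vertex 0.304 0.86 1.625
vertex 0.619 0.204 2.005
vertex 0.451 0.884 2.432
endloop
endfacet
facet normal -0.053 0.923 -0.381
outer loop
vertex 0.916 1.25 1.244
vertex 0.635 1.53 1.962
vertex 1.441 1.516 1.815
endloop
endfacet
facet normal -0.457 0.605 0.652
outer loop
vertex 0.635 1.53 1.962
vertex 0.451 0.884 2.432
vertex 1.154 1.289 2.549
endloop
endfacet
facet normal -0.472 -0.550 0.690
outer loop
vertex 0.451 0.884 2.432
vertex 0.619 0.204 2.005
vertex 1.144 0.47 2.576
endloop
endfacet
facet normal -0.075 -0.944 -0.321
outer loop
vertex 0.619 0.204 2.005
vertex 0.906 0.431 1.271
vertex 1.425 0.19 1.858
endloop
endfacet
facet normal 0.183 -0.035 -0.982
outer loop
vertex 0.906 0.431 1.271
vertex 0.916 1.25 1.244
vertex 1.609 0.836 1.388
endloop
endfacet
facet normal 0.678 0.584 0.446
outer loop
vertex 1.756 0.86 2.195
vertex 1.441 1.516 1.815
vertex 1.154 1.289 2.549
endloop
endfacet
facet normal 0.518 0.022 0.855
outer loop
vertex 1.756 0.86 2.195
vertex 1.154 1.289 2.549
vertex 1.144 0.47 2.576
endloop
endfacet
facet normal 0.664 -0.571 0.483
outer loop
vertex 1.756 0.86 2.195
vertex 1.144 0.47 2.576
vertex 1.425 0.19 1.858
endloop
endfacet
facet normal 0.914 -0.374 -0.155
outer loop
vertex 1.756 0.86 2.195
vertex 1.425 0.19 1.858
vertex 1.609 0.836 1.388
endloop
endfacet
facet normal 0.923 0.340 -0.178
outer loop
vertex 1.756 0.86 2.195
vertex 1.609 0.836 1.388
vertex 1.441 1.516 1.815
endloop
endfacet
facet normal 0.075 0.944 0.321
outer loop
vertex 1.154 1.289 2.549
vertex 1.441 1.516 1.815
vertex 0.635 1.53 1.962
endloop
endfacet
facet normal -0.183 0.035 0.982
outer loop
vertex 1.144 0.47 2.576
vertex 1.154 1.289 2.549
vertex 0.451 0.884 2.432
endloop
endfacet
facet normal 0.053 -0.923 0.381
outer loop
vertex 1.425 0.19 1.858
vertex 1.144 0.47 2.576
vertex 0.619 0.204 2.005
endloop
endfacet
facet normal 0.457 -0.605 -0.652
outer loop
vertex 1.609 0.836 1.388
vertex 1.425 0.19 1.858
vertex 0.906 0.431 1.271
endloop
endfacet
facet normal 0.472 0.550 -0.690
outer loop
vertex 1.441 1.516 1.815
vertex 1.609 0.836 1.388
vertex 0.916 1.25 1.244
endloop
endfacet
facet normal -0.552 0.632 -0.544
outer loop
vertex 0.294 0.105 -3.131
vertex -0.382 -0.638 -3.308
vertex -0.491 -0.032 -2.494
endloop
endfacet
facet normal 0.604 0.164 0.780
outer loop
vertex 0.294 0.105 -3.131
vertex -0.491 -0.032 -2.494
vertex 0.182 -1.282 -2.752
endloop
endfacet
facet normal -0.552 0.632 -0.544
outer loop
vertex -0.491 -0.032 -2.494
vertex -0.382 -0.638 -3.308
vertex -1.167 -0.775 -2.671
endloop
endfacet
facet normal -0.021 -0.213 0.977
outer loop
vertex -0.491 -0.032 -2.494
vertex -1.167 -0.775 -2.671
vertex 0.182 -1.282 -2.752
endloop
endfacet
facet normal -0.552 0.631 -0.545
outer loop
vertex -1.167 -0.775 -2.671
vertex -0.382 -0.638 -3.308
vertex -1.057 -1.381 -3.484
endloop
endfacet
facet normal -0.264 -0.790 0.553
outer loop
vertex -1.167 -0.775 -2.671
vertex -1.057 -1.381 -3.484
vertex 0.182 -1.282 -2.752
endloop
endfacet
facet normal -0.552 0.631 -0.545
outer loop
vertex -1.057 -1.381 -3.484
vertex -0.382 -0.638 -3.308
vertex -0.272 -1.244 -4.121
endloop
endfacet
facet normal 0.119 -0.991 -0.067
outer loop
vertex -1.057 -1.381 -3.484
vertex -0.272 -1.244 -4.121
vertex 0.182 -1.282 -2.752
endloop
endfacet
facet normal -0.552 0.631 -0.545
outer loop
vertex -0.272 -1.244 -4.121
vertex -0.382 -0.638 -3.308
vertex 0.403 -0.501 -3.944
endloop
endfacet
facet normal 0.744 -0.613 -0.264
outer loop
vertex -0.272 -1.244 -4.121
vertex 0.403 -0.501 -3.944
vertex 0.182 -1.282 -2.752
endloop
endfacet
facet normal -0.552 0.632 -0.545
outer loop
vertex 0.403 -0.501 -3.944
vertex -0.382 -0.638 -3.308
vertex 0.294 0.105 -3.131
endloop
endfacet
facet normal 0.987 -0.036 0.159
outer loop
vertex 0.403 -0.501 -3.944
vertex 0.294 0.105 -3.131
vertex 0.182 -1.282 -2.752
endloop
endfacet

endsolid


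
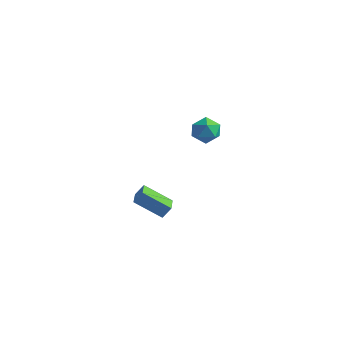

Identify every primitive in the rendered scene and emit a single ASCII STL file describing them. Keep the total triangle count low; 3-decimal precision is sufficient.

solid 
facet normal -0.538 0.751 0.383
outer loop
vertex 0.013 -0.968 3.733
vertex 0.572 -0.929 4.443
vertex 0.741 -0.433 3.707
endloop
endfacet
facet normal -0.567 0.755 -0.331
outer loop
vertex 0.013 -0.968 3.733
vertex 0.741 -0.433 3.707
vertex 0.513 -0.922 2.981
endloop
endfacet
facet normal -0.830 0.125 -0.544
outer loop
vertex 0.013 -0.968 3.733
vertex 0.513 -0.922 2.981
vertex 0.203 -1.721 3.27
endloop
endfacet
facet normal -0.963 -0.266 0.037
outer loop
vertex 0.013 -0.968 3.733
vertex 0.203 -1.721 3.27
vertex 0.239 -1.725 4.173
endloop
endfacet
facet normal -0.783 0.121 0.610
outer loop
vertex 0.013 -0.968 3.733
vertex 0.239 -1.725 4.173
vertex 0.572 -0.929 4.443
endloop
endfacet
facet normal 0.101 0.810 -0.577
outer loop
vertex 0.513 -0.922 2.981
vertex 0.741 -0.433 3.707
vertex 1.381 -0.855 3.227
endloop
endfacet
facet normal 0.147 0.804 0.576
outer loop
vertex 0.741 -0.433 3.707
vertex 0.572 -0.929 4.443
vertex 1.417 -0.859 4.13
endloop
endfacet
facet normal -0.251 -0.215 0.944
outer loop
vertex 0.572 -0.929 4.443
vertex 0.239 -1.725 4.173
vertex 1.107 -1.658 4.419
endloop
endfacet
facet normal -0.541 -0.841 0.018
outer loop
vertex 0.239 -1.725 4.173
vertex 0.203 -1.721 3.27
vertex 0.879 -2.147 3.693
endloop
endfacet
facet normal -0.325 -0.208 -0.923
outer loop
vertex 0.203 -1.721 3.27
vertex 0.513 -0.922 2.981
vertex 1.048 -1.651 2.957
endloop
endfacet
facet normal 0.963 0.266 -0.037
outer loop
vertex 1.607 -1.612 3.667
vertex 1.381 -0.855 3.227
vertex 1.417 -0.859 4.13
endloop
endfacet
facet normal 0.830 -0.125 0.544
outer loop
vertex 1.607 -1.612 3.667
vertex 1.417 -0.859 4.13
vertex 1.107 -1.658 4.419
endloop
endfacet
facet normal 0.567 -0.755 0.331
outer loop
vertex 1.607 -1.612 3.667
vertex 1.107 -1.658 4.419
vertex 0.879 -2.147 3.693
endloop
endfacet
facet normal 0.538 -0.751 -0.383
outer loop
vertex 1.607 -1.612 3.667
vertex 0.879 -2.147 3.693
vertex 1.048 -1.651 2.957
endloop
endfacet
facet normal 0.783 -0.121 -0.610
outer loop
vertex 1.607 -1.612 3.667
vertex 1.048 -1.651 2.957
vertex 1.381 -0.855 3.227
endloop
endfacet
facet normal 0.541 0.841 -0.018
outer loop
vertex 1.417 -0.859 4.13
vertex 1.381 -0.855 3.227
vertex 0.741 -0.433 3.707
endloop
endfacet
facet normal 0.325 0.208 0.923
outer loop
vertex 1.107 -1.658 4.419
vertex 1.417 -0.859 4.13
vertex 0.572 -0.929 4.443
endloop
endfacet
facet normal -0.101 -0.810 0.577
outer loop
vertex 0.879 -2.147 3.693
vertex 1.107 -1.658 4.419
vertex 0.239 -1.725 4.173
endloop
endfacet
facet normal -0.147 -0.804 -0.576
outer loop
vertex 1.048 -1.651 2.957
vertex 0.879 -2.147 3.693
vertex 0.203 -1.721 3.27
endloop
endfacet
facet normal 0.251 0.215 -0.944
outer loop
vertex 1.381 -0.855 3.227
vertex 1.048 -1.651 2.957
vertex 0.513 -0.922 2.981
endloop
endfacet
facet normal -0.396 -0.438 -0.807
outer loop
vertex -3.247 -2.222 -3.255
vertex -3.851 -1.216 -3.505
vertex -1.765 -1.597 -4.321
endloop
endfacet
facet normal 0.504 -0.838 0.209
outer loop
vertex -1.429 -1.224 -3.635
vertex -3.247 -2.222 -3.255
vertex -1.765 -1.597 -4.321
endloop
endfacet
facet normal -0.396 -0.438 -0.807
outer loop
vertex -1.765 -1.597 -4.321
vertex -3.851 -1.216 -3.505
vertex -2.369 -0.591 -4.571
endloop
endfacet
facet normal 0.768 0.324 -0.552
outer loop
vertex -2.369 -0.591 -4.571
vertex -1.429 -1.224 -3.635
vertex -1.765 -1.597 -4.321
endloop
endfacet
facet normal -0.768 -0.324 0.552
outer loop
vertex -3.247 -2.222 -3.255
vertex -3.515 -0.843 -2.819
vertex -3.851 -1.216 -3.505
endloop
endfacet
facet normal 0.504 -0.838 0.209
outer loop
vertex -2.911 -1.849 -2.569
vertex -3.247 -2.222 -3.255
vertex -1.429 -1.224 -3.635
endloop
endfacet
facet normal -0.768 -0.324 0.552
outer loop
vertex -2.911 -1.849 -2.569
vertex -3.515 -0.843 -2.819
vertex -3.247 -2.222 -3.255
endloop
endfacet
facet normal -0.504 0.838 -0.209
outer loop
vertex -3.851 -1.216 -3.505
vertex -3.515 -0.843 -2.819
vertex -2.369 -0.591 -4.571
endloop
endfacet
facet normal 0.768 0.324 -0.552
outer loop
vertex -2.033 -0.218 -3.885
vertex -1.429 -1.224 -3.635
vertex -2.369 -0.591 -4.571
endloop
endfacet
facet normal -0.504 0.838 -0.209
outer loop
vertex -2.369 -0.591 -4.571
vertex -3.515 -0.843 -2.819
vertex -2.033 -0.218 -3.885
endloop
endfacet
facet normal 0.396 0.438 0.807
outer loop
vertex -2.033 -0.218 -3.885
vertex -2.911 -1.849 -2.569
vertex -1.429 -1.224 -3.635
endloop
endfacet
facet normal 0.396 0.438 0.807
outer loop
vertex -3.515 -0.843 -2.819
vertex -2.911 -1.849 -2.569
vertex -2.033 -0.218 -3.885
endloop
endfacet

endsolid


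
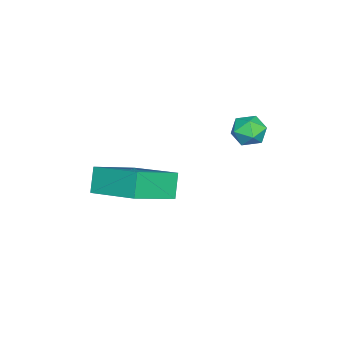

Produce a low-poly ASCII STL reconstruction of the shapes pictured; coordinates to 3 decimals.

solid 
facet normal -0.551 -0.074 0.831
outer loop
vertex -0.423 0.43 1.64
vertex -2.013 1.426 0.674
vertex -1.19 -1.45 0.965
endloop
endfacet
facet normal 0.754 -0.472 0.458
outer loop
vertex -0.567 -1.366 0.026
vertex -0.423 0.43 1.64
vertex -1.19 -1.45 0.965
endloop
endfacet
facet normal -0.551 -0.074 0.831
outer loop
vertex -1.19 -1.45 0.965
vertex -2.013 1.426 0.674
vertex -2.78 -0.454 -0.001
endloop
endfacet
facet normal -0.358 -0.878 -0.316
outer loop
vertex -2.78 -0.454 -0.001
vertex -0.567 -1.366 0.026
vertex -1.19 -1.45 0.965
endloop
endfacet
facet normal 0.358 0.878 0.316
outer loop
vertex -0.423 0.43 1.64
vertex -1.39 1.51 -0.265
vertex -2.013 1.426 0.674
endloop
endfacet
facet normal 0.754 -0.472 0.458
outer loop
vertex 0.2 0.514 0.701
vertex -0.423 0.43 1.64
vertex -0.567 -1.366 0.026
endloop
endfacet
facet normal 0.358 0.878 0.316
outer loop
vertex 0.2 0.514 0.701
vertex -1.39 1.51 -0.265
vertex -0.423 0.43 1.64
endloop
endfacet
facet normal -0.754 0.472 -0.458
outer loop
vertex -2.013 1.426 0.674
vertex -1.39 1.51 -0.265
vertex -2.78 -0.454 -0.001
endloop
endfacet
facet normal -0.358 -0.878 -0.316
outer loop
vertex -2.157 -0.37 -0.94
vertex -0.567 -1.366 0.026
vertex -2.78 -0.454 -0.001
endloop
endfacet
facet normal -0.754 0.472 -0.458
outer loop
vertex -2.78 -0.454 -0.001
vertex -1.39 1.51 -0.265
vertex -2.157 -0.37 -0.94
endloop
endfacet
facet normal 0.551 0.074 -0.831
outer loop
vertex -2.157 -0.37 -0.94
vertex 0.2 0.514 0.701
vertex -0.567 -1.366 0.026
endloop
endfacet
facet normal 0.551 0.074 -0.831
outer loop
vertex -1.39 1.51 -0.265
vertex 0.2 0.514 0.701
vertex -2.157 -0.37 -0.94
endloop
endfacet
facet normal -0.192 0.508 0.840
outer loop
vertex -2.738 4.429 3.21
vertex -3.204 3.912 3.416
vertex -2.505 3.866 3.604
endloop
endfacet
facet normal 0.475 0.628 0.616
outer loop
vertex -2.738 4.429 3.21
vertex -2.505 3.866 3.604
vertex -2.106 4.109 3.049
endloop
endfacet
facet normal 0.442 0.896 -0.046
outer loop
vertex -2.738 4.429 3.21
vertex -2.106 4.109 3.049
vertex -2.56 4.306 2.518
endloop
endfacet
facet normal -0.247 0.941 -0.231
outer loop
vertex -2.738 4.429 3.21
vertex -2.56 4.306 2.518
vertex -3.238 4.184 2.745
endloop
endfacet
facet normal -0.638 0.702 0.317
outer loop
vertex -2.738 4.429 3.21
vertex -3.238 4.184 2.745
vertex -3.204 3.912 3.416
endloop
endfacet
facet normal 0.812 0.000 0.584
outer loop
vertex -2.106 4.109 3.049
vertex -2.505 3.866 3.604
vertex -2.182 3.396 3.155
endloop
endfacet
facet normal -0.267 -0.194 0.944
outer loop
vertex -2.505 3.866 3.604
vertex -3.204 3.912 3.416
vertex -2.86 3.274 3.382
endloop
endfacet
facet normal -0.988 0.120 0.099
outer loop
vertex -3.204 3.912 3.416
vertex -3.238 4.184 2.745
vertex -3.314 3.471 2.851
endloop
endfacet
facet normal -0.354 0.507 -0.786
outer loop
vertex -3.238 4.184 2.745
vertex -2.56 4.306 2.518
vertex -2.915 3.714 2.296
endloop
endfacet
facet normal 0.758 0.435 -0.487
outer loop
vertex -2.56 4.306 2.518
vertex -2.106 4.109 3.049
vertex -2.216 3.668 2.484
endloop
endfacet
facet normal 0.247 -0.941 0.231
outer loop
vertex -2.682 3.151 2.69
vertex -2.182 3.396 3.155
vertex -2.86 3.274 3.382
endloop
endfacet
facet normal -0.442 -0.896 0.046
outer loop
vertex -2.682 3.151 2.69
vertex -2.86 3.274 3.382
vertex -3.314 3.471 2.851
endloop
endfacet
facet normal -0.475 -0.628 -0.616
outer loop
vertex -2.682 3.151 2.69
vertex -3.314 3.471 2.851
vertex -2.915 3.714 2.296
endloop
endfacet
facet normal 0.192 -0.508 -0.840
outer loop
vertex -2.682 3.151 2.69
vertex -2.915 3.714 2.296
vertex -2.216 3.668 2.484
endloop
endfacet
facet normal 0.638 -0.702 -0.317
outer loop
vertex -2.682 3.151 2.69
vertex -2.216 3.668 2.484
vertex -2.182 3.396 3.155
endloop
endfacet
facet normal 0.354 -0.507 0.786
outer loop
vertex -2.86 3.274 3.382
vertex -2.182 3.396 3.155
vertex -2.505 3.866 3.604
endloop
endfacet
facet normal -0.758 -0.435 0.487
outer loop
vertex -3.314 3.471 2.851
vertex -2.86 3.274 3.382
vertex -3.204 3.912 3.416
endloop
endfacet
facet normal -0.812 -0.000 -0.584
outer loop
vertex -2.915 3.714 2.296
vertex -3.314 3.471 2.851
vertex -3.238 4.184 2.745
endloop
endfacet
facet normal 0.267 0.194 -0.944
outer loop
vertex -2.216 3.668 2.484
vertex -2.915 3.714 2.296
vertex -2.56 4.306 2.518
endloop
endfacet
facet normal 0.988 -0.120 -0.099
outer loop
vertex -2.182 3.396 3.155
vertex -2.216 3.668 2.484
vertex -2.106 4.109 3.049
endloop
endfacet

endsolid


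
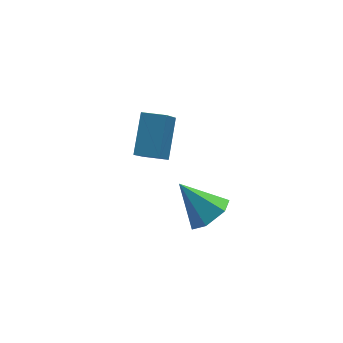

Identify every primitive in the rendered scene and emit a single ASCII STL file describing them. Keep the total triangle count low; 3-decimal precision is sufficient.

solid 
facet normal 0.471 -0.566 -0.677
outer loop
vertex -2.511 -3.893 2.486
vertex -2.875 -3.336 1.767
vertex -2.014 -3.108 2.175
endloop
endfacet
facet normal 0.471 0.051 0.881
outer loop
vertex -2.511 -3.893 2.486
vertex -2.014 -3.108 2.175
vertex -3.785 -2.244 3.073
endloop
endfacet
facet normal 0.471 -0.565 -0.678
outer loop
vertex -2.014 -3.108 2.175
vertex -2.875 -3.336 1.767
vertex -2.379 -2.55 1.456
endloop
endfacet
facet normal 0.543 0.774 0.325
outer loop
vertex -2.014 -3.108 2.175
vertex -2.379 -2.55 1.456
vertex -3.785 -2.244 3.073
endloop
endfacet
facet normal 0.471 -0.565 -0.677
outer loop
vertex -2.379 -2.55 1.456
vertex -2.875 -3.336 1.767
vertex -3.24 -2.779 1.048
endloop
endfacet
facet normal -0.119 0.952 -0.283
outer loop
vertex -2.379 -2.55 1.456
vertex -3.24 -2.779 1.048
vertex -3.785 -2.244 3.073
endloop
endfacet
facet normal 0.471 -0.565 -0.677
outer loop
vertex -3.24 -2.779 1.048
vertex -2.875 -3.336 1.767
vertex -3.736 -3.564 1.358
endloop
endfacet
facet normal -0.851 0.405 -0.336
outer loop
vertex -3.24 -2.779 1.048
vertex -3.736 -3.564 1.358
vertex -3.785 -2.244 3.073
endloop
endfacet
facet normal 0.471 -0.566 -0.676
outer loop
vertex -3.736 -3.564 1.358
vertex -2.875 -3.336 1.767
vertex -3.372 -4.121 2.078
endloop
endfacet
facet normal -0.922 -0.319 0.219
outer loop
vertex -3.736 -3.564 1.358
vertex -3.372 -4.121 2.078
vertex -3.785 -2.244 3.073
endloop
endfacet
facet normal 0.471 -0.566 -0.677
outer loop
vertex -3.372 -4.121 2.078
vertex -2.875 -3.336 1.767
vertex -2.511 -3.893 2.486
endloop
endfacet
facet normal -0.261 -0.496 0.828
outer loop
vertex -3.372 -4.121 2.078
vertex -2.511 -3.893 2.486
vertex -3.785 -2.244 3.073
endloop
endfacet
facet normal -0.392 -0.653 -0.647
outer loop
vertex -3.866 -0.197 2.711
vertex -4.752 0.416 2.629
vertex -3.195 0.61 1.49
endloop
endfacet
facet normal 0.820 -0.567 0.076
outer loop
vertex -2.408 1.924 2.791
vertex -3.866 -0.197 2.711
vertex -3.195 0.61 1.49
endloop
endfacet
facet normal -0.392 -0.654 -0.647
outer loop
vertex -3.195 0.61 1.49
vertex -4.752 0.416 2.629
vertex -4.081 1.222 1.408
endloop
endfacet
facet normal 0.417 0.501 -0.758
outer loop
vertex -4.081 1.222 1.408
vertex -2.408 1.924 2.791
vertex -3.195 0.61 1.49
endloop
endfacet
facet normal -0.417 -0.501 0.758
outer loop
vertex -3.866 -0.197 2.711
vertex -3.965 1.73 3.93
vertex -4.752 0.416 2.629
endloop
endfacet
facet normal 0.820 -0.567 0.077
outer loop
vertex -3.079 1.118 4.012
vertex -3.866 -0.197 2.711
vertex -2.408 1.924 2.791
endloop
endfacet
facet normal -0.416 -0.501 0.759
outer loop
vertex -3.079 1.118 4.012
vertex -3.965 1.73 3.93
vertex -3.866 -0.197 2.711
endloop
endfacet
facet normal -0.820 0.567 -0.076
outer loop
vertex -4.752 0.416 2.629
vertex -3.965 1.73 3.93
vertex -4.081 1.222 1.408
endloop
endfacet
facet normal 0.417 0.501 -0.758
outer loop
vertex -3.294 2.537 2.709
vertex -2.408 1.924 2.791
vertex -4.081 1.222 1.408
endloop
endfacet
facet normal -0.820 0.567 -0.076
outer loop
vertex -4.081 1.222 1.408
vertex -3.965 1.73 3.93
vertex -3.294 2.537 2.709
endloop
endfacet
facet normal 0.392 0.654 0.647
outer loop
vertex -3.294 2.537 2.709
vertex -3.079 1.118 4.012
vertex -2.408 1.924 2.791
endloop
endfacet
facet normal 0.392 0.654 0.647
outer loop
vertex -3.965 1.73 3.93
vertex -3.079 1.118 4.012
vertex -3.294 2.537 2.709
endloop
endfacet

endsolid
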